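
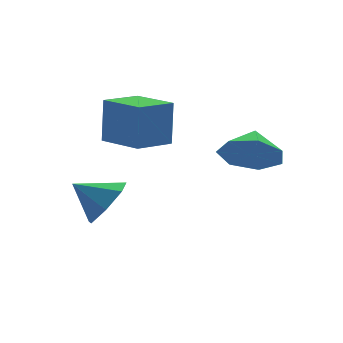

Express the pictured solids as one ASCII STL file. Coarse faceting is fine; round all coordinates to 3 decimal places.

solid 
facet normal -0.963 -0.219 0.157
outer loop
vertex -0.884 -1.928 2.721
vertex -1.282 -0.318 2.525
vertex -1.094 -2.18 1.083
endloop
endfacet
facet normal 0.239 -0.964 0.118
outer loop
vertex 0.302 -1.862 0.855
vertex -0.884 -1.928 2.721
vertex -1.094 -2.18 1.083
endloop
endfacet
facet normal -0.963 -0.219 0.158
outer loop
vertex -1.094 -2.18 1.083
vertex -1.282 -0.318 2.525
vertex -1.493 -0.57 0.887
endloop
endfacet
facet normal -0.126 -0.151 -0.981
outer loop
vertex -1.493 -0.57 0.887
vertex 0.302 -1.862 0.855
vertex -1.094 -2.18 1.083
endloop
endfacet
facet normal 0.126 0.150 0.981
outer loop
vertex -0.884 -1.928 2.721
vertex 0.114 -0.0 2.297
vertex -1.282 -0.318 2.525
endloop
endfacet
facet normal 0.239 -0.964 0.118
outer loop
vertex 0.513 -1.61 2.493
vertex -0.884 -1.928 2.721
vertex 0.302 -1.862 0.855
endloop
endfacet
facet normal 0.126 0.151 0.981
outer loop
vertex 0.513 -1.61 2.493
vertex 0.114 -0.0 2.297
vertex -0.884 -1.928 2.721
endloop
endfacet
facet normal -0.239 0.964 -0.118
outer loop
vertex -1.282 -0.318 2.525
vertex 0.114 -0.0 2.297
vertex -1.493 -0.57 0.887
endloop
endfacet
facet normal -0.126 -0.150 -0.981
outer loop
vertex -0.096 -0.252 0.659
vertex 0.302 -1.862 0.855
vertex -1.493 -0.57 0.887
endloop
endfacet
facet normal -0.239 0.964 -0.118
outer loop
vertex -1.493 -0.57 0.887
vertex 0.114 -0.0 2.297
vertex -0.096 -0.252 0.659
endloop
endfacet
facet normal 0.963 0.219 -0.158
outer loop
vertex -0.096 -0.252 0.659
vertex 0.513 -1.61 2.493
vertex 0.302 -1.862 0.855
endloop
endfacet
facet normal 0.963 0.219 -0.157
outer loop
vertex 0.114 -0.0 2.297
vertex 0.513 -1.61 2.493
vertex -0.096 -0.252 0.659
endloop
endfacet
facet normal -0.549 -0.650 -0.526
outer loop
vertex 2.315 -3.793 0.012
vertex 1.815 -4.104 0.917
vertex 1.539 -3.316 0.232
endloop
endfacet
facet normal 0.442 0.851 -0.284
outer loop
vertex 2.315 -3.793 0.012
vertex 1.539 -3.316 0.232
vertex 2.445 -3.356 1.523
endloop
endfacet
facet normal -0.548 -0.650 -0.527
outer loop
vertex 1.539 -3.316 0.232
vertex 1.815 -4.104 0.917
vertex 0.97 -3.433 0.968
endloop
endfacet
facet normal -0.086 0.992 0.091
outer loop
vertex 1.539 -3.316 0.232
vertex 0.97 -3.433 0.968
vertex 2.445 -3.356 1.523
endloop
endfacet
facet normal -0.548 -0.651 -0.525
outer loop
vertex 0.97 -3.433 0.968
vertex 1.815 -4.104 0.917
vertex 1.038 -4.054 1.666
endloop
endfacet
facet normal -0.282 0.703 0.653
outer loop
vertex 0.97 -3.433 0.968
vertex 1.038 -4.054 1.666
vertex 2.445 -3.356 1.523
endloop
endfacet
facet normal -0.549 -0.650 -0.526
outer loop
vertex 1.038 -4.054 1.666
vertex 1.815 -4.104 0.917
vertex 1.69 -4.713 1.8
endloop
endfacet
facet normal 0.000 0.200 0.980
outer loop
vertex 1.038 -4.054 1.666
vertex 1.69 -4.713 1.8
vertex 2.445 -3.356 1.523
endloop
endfacet
facet normal -0.548 -0.651 -0.526
outer loop
vertex 1.69 -4.713 1.8
vertex 1.815 -4.104 0.917
vertex 2.437 -4.913 1.27
endloop
endfacet
facet normal 0.549 -0.137 0.825
outer loop
vertex 1.69 -4.713 1.8
vertex 2.437 -4.913 1.27
vertex 2.445 -3.356 1.523
endloop
endfacet
facet normal -0.548 -0.651 -0.526
outer loop
vertex 2.437 -4.913 1.27
vertex 1.815 -4.104 0.917
vertex 2.715 -4.504 0.474
endloop
endfacet
facet normal 0.951 -0.054 0.304
outer loop
vertex 2.437 -4.913 1.27
vertex 2.715 -4.504 0.474
vertex 2.445 -3.356 1.523
endloop
endfacet
facet normal -0.548 -0.650 -0.526
outer loop
vertex 2.715 -4.504 0.474
vertex 1.815 -4.104 0.917
vertex 2.315 -3.793 0.012
endloop
endfacet
facet normal 0.903 0.385 -0.189
outer loop
vertex 2.715 -4.504 0.474
vertex 2.315 -3.793 0.012
vertex 2.445 -3.356 1.523
endloop
endfacet
facet normal 0.629 -0.521 -0.576
outer loop
vertex -0.895 -0.408 -1.525
vertex -1.619 -1.127 -1.665
vertex -1.435 -0.284 -2.227
endloop
endfacet
facet normal 0.052 0.990 0.135
outer loop
vertex -0.895 -0.408 -1.525
vertex -1.435 -0.284 -2.227
vertex -2.481 -0.413 -0.875
endloop
endfacet
facet normal 0.629 -0.521 -0.576
outer loop
vertex -1.435 -0.284 -2.227
vertex -1.619 -1.127 -1.665
vertex -2.113 -0.795 -2.505
endloop
endfacet
facet normal -0.492 0.817 -0.302
outer loop
vertex -1.435 -0.284 -2.227
vertex -2.113 -0.795 -2.505
vertex -2.481 -0.413 -0.875
endloop
endfacet
facet normal 0.629 -0.522 -0.576
outer loop
vertex -2.113 -0.795 -2.505
vertex -1.619 -1.127 -1.665
vertex -2.42 -1.556 -2.151
endloop
endfacet
facet normal -0.930 0.250 -0.269
outer loop
vertex -2.113 -0.795 -2.505
vertex -2.42 -1.556 -2.151
vertex -2.481 -0.413 -0.875
endloop
endfacet
facet normal 0.629 -0.522 -0.576
outer loop
vertex -2.42 -1.556 -2.151
vertex -1.619 -1.127 -1.665
vertex -2.123 -1.994 -1.43
endloop
endfacet
facet normal -0.935 -0.286 0.211
outer loop
vertex -2.42 -1.556 -2.151
vertex -2.123 -1.994 -1.43
vertex -2.481 -0.413 -0.875
endloop
endfacet
facet normal 0.629 -0.522 -0.577
outer loop
vertex -2.123 -1.994 -1.43
vertex -1.619 -1.127 -1.665
vertex -1.447 -1.78 -0.887
endloop
endfacet
facet normal -0.501 -0.385 0.775
outer loop
vertex -2.123 -1.994 -1.43
vertex -1.447 -1.78 -0.887
vertex -2.481 -0.413 -0.875
endloop
endfacet
facet normal 0.629 -0.521 -0.576
outer loop
vertex -1.447 -1.78 -0.887
vertex -1.619 -1.127 -1.665
vertex -0.901 -1.074 -0.929
endloop
endfacet
facet normal 0.045 0.025 0.999
outer loop
vertex -1.447 -1.78 -0.887
vertex -0.901 -1.074 -0.929
vertex -2.481 -0.413 -0.875
endloop
endfacet
facet normal 0.629 -0.521 -0.576
outer loop
vertex -0.901 -1.074 -0.929
vertex -1.619 -1.127 -1.665
vertex -0.895 -0.408 -1.525
endloop
endfacet
facet normal 0.291 0.637 0.714
outer loop
vertex -0.901 -1.074 -0.929
vertex -0.895 -0.408 -1.525
vertex -2.481 -0.413 -0.875
endloop
endfacet

endsolid


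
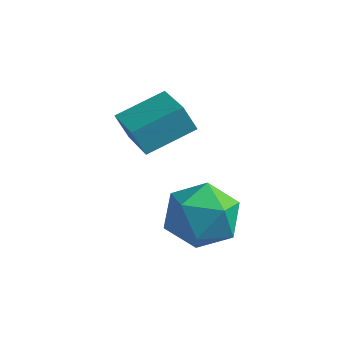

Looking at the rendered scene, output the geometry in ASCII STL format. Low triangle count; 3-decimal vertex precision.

solid 
facet normal -0.782 -0.487 0.389
outer loop
vertex 0.237 2.397 -2.018
vertex 0.531 1.378 -2.702
vertex 1.016 1.523 -1.546
endloop
endfacet
facet normal -0.525 -0.008 0.851
outer loop
vertex 0.237 2.397 -2.018
vertex 1.016 1.523 -1.546
vertex 1.267 2.748 -1.38
endloop
endfacet
facet normal -0.552 0.635 0.541
outer loop
vertex 0.237 2.397 -2.018
vertex 1.267 2.748 -1.38
vertex 0.938 3.36 -2.433
endloop
endfacet
facet normal -0.826 0.553 -0.112
outer loop
vertex 0.237 2.397 -2.018
vertex 0.938 3.36 -2.433
vertex 0.482 2.513 -3.25
endloop
endfacet
facet normal -0.968 -0.141 -0.206
outer loop
vertex 0.237 2.397 -2.018
vertex 0.482 2.513 -3.25
vertex 0.531 1.378 -2.702
endloop
endfacet
facet normal 0.161 -0.165 0.973
outer loop
vertex 1.267 2.748 -1.38
vertex 1.016 1.523 -1.546
vertex 2.198 1.947 -1.67
endloop
endfacet
facet normal -0.256 -0.940 0.225
outer loop
vertex 1.016 1.523 -1.546
vertex 0.531 1.378 -2.702
vertex 1.742 1.1 -2.487
endloop
endfacet
facet normal -0.557 -0.380 -0.738
outer loop
vertex 0.531 1.378 -2.702
vertex 0.482 2.513 -3.25
vertex 1.413 1.712 -3.54
endloop
endfacet
facet normal -0.327 0.741 -0.586
outer loop
vertex 0.482 2.513 -3.25
vertex 0.938 3.36 -2.433
vertex 1.664 2.937 -3.374
endloop
endfacet
facet normal 0.117 0.874 0.471
outer loop
vertex 0.938 3.36 -2.433
vertex 1.267 2.748 -1.38
vertex 2.149 3.082 -2.218
endloop
endfacet
facet normal 0.826 -0.553 0.112
outer loop
vertex 2.443 2.063 -2.902
vertex 2.198 1.947 -1.67
vertex 1.742 1.1 -2.487
endloop
endfacet
facet normal 0.552 -0.635 -0.541
outer loop
vertex 2.443 2.063 -2.902
vertex 1.742 1.1 -2.487
vertex 1.413 1.712 -3.54
endloop
endfacet
facet normal 0.525 0.008 -0.851
outer loop
vertex 2.443 2.063 -2.902
vertex 1.413 1.712 -3.54
vertex 1.664 2.937 -3.374
endloop
endfacet
facet normal 0.782 0.487 -0.389
outer loop
vertex 2.443 2.063 -2.902
vertex 1.664 2.937 -3.374
vertex 2.149 3.082 -2.218
endloop
endfacet
facet normal 0.968 0.141 0.206
outer loop
vertex 2.443 2.063 -2.902
vertex 2.149 3.082 -2.218
vertex 2.198 1.947 -1.67
endloop
endfacet
facet normal 0.327 -0.741 0.586
outer loop
vertex 1.742 1.1 -2.487
vertex 2.198 1.947 -1.67
vertex 1.016 1.523 -1.546
endloop
endfacet
facet normal -0.117 -0.874 -0.471
outer loop
vertex 1.413 1.712 -3.54
vertex 1.742 1.1 -2.487
vertex 0.531 1.378 -2.702
endloop
endfacet
facet normal -0.161 0.165 -0.973
outer loop
vertex 1.664 2.937 -3.374
vertex 1.413 1.712 -3.54
vertex 0.482 2.513 -3.25
endloop
endfacet
facet normal 0.256 0.940 -0.225
outer loop
vertex 2.149 3.082 -2.218
vertex 1.664 2.937 -3.374
vertex 0.938 3.36 -2.433
endloop
endfacet
facet normal 0.557 0.380 0.738
outer loop
vertex 2.198 1.947 -1.67
vertex 2.149 3.082 -2.218
vertex 1.267 2.748 -1.38
endloop
endfacet
facet normal -0.669 0.671 -0.319
outer loop
vertex -2.0 3.12 0.193
vertex -0.99 4.408 0.783
vertex -1.555 3.16 -0.657
endloop
endfacet
facet normal -0.581 -0.740 -0.339
outer loop
vertex -0.31 1.912 -0.063
vertex -2.0 3.12 0.193
vertex -1.555 3.16 -0.657
endloop
endfacet
facet normal -0.669 0.671 -0.319
outer loop
vertex -1.555 3.16 -0.657
vertex -0.99 4.408 0.783
vertex -0.544 4.448 -0.067
endloop
endfacet
facet normal 0.464 0.041 -0.885
outer loop
vertex -0.544 4.448 -0.067
vertex -0.31 1.912 -0.063
vertex -1.555 3.16 -0.657
endloop
endfacet
facet normal -0.464 -0.042 0.885
outer loop
vertex -2.0 3.12 0.193
vertex 0.255 3.16 1.377
vertex -0.99 4.408 0.783
endloop
endfacet
facet normal -0.580 -0.740 -0.339
outer loop
vertex -0.756 1.872 0.787
vertex -2.0 3.12 0.193
vertex -0.31 1.912 -0.063
endloop
endfacet
facet normal -0.464 -0.041 0.885
outer loop
vertex -0.756 1.872 0.787
vertex 0.255 3.16 1.377
vertex -2.0 3.12 0.193
endloop
endfacet
facet normal 0.580 0.740 0.339
outer loop
vertex -0.99 4.408 0.783
vertex 0.255 3.16 1.377
vertex -0.544 4.448 -0.067
endloop
endfacet
facet normal 0.464 0.041 -0.885
outer loop
vertex 0.7 3.2 0.527
vertex -0.31 1.912 -0.063
vertex -0.544 4.448 -0.067
endloop
endfacet
facet normal 0.581 0.740 0.339
outer loop
vertex -0.544 4.448 -0.067
vertex 0.255 3.16 1.377
vertex 0.7 3.2 0.527
endloop
endfacet
facet normal 0.669 -0.671 0.319
outer loop
vertex 0.7 3.2 0.527
vertex -0.756 1.872 0.787
vertex -0.31 1.912 -0.063
endloop
endfacet
facet normal 0.669 -0.671 0.319
outer loop
vertex 0.255 3.16 1.377
vertex -0.756 1.872 0.787
vertex 0.7 3.2 0.527
endloop
endfacet

endsolid


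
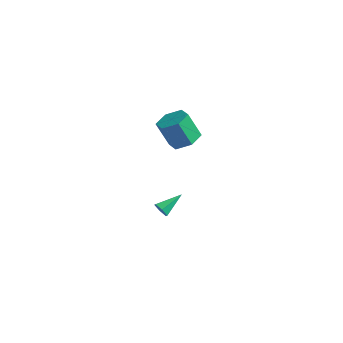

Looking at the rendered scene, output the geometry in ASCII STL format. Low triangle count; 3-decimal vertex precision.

solid 
facet normal 0.474 0.042 -0.880
outer loop
vertex 2.986 1.795 3.022
vertex 2.307 2.314 2.681
vertex 3.029 2.712 3.089
endloop
endfacet
facet normal 0.879 -0.076 0.471
outer loop
vertex 2.986 1.795 3.022
vertex 3.029 2.712 3.089
vertex 2.232 1.728 4.42
endloop
endfacet
facet normal 0.879 -0.076 0.471
outer loop
vertex 2.232 1.728 4.42
vertex 3.029 2.712 3.089
vertex 2.275 2.645 4.487
endloop
endfacet
facet normal -0.474 -0.042 0.880
outer loop
vertex 2.232 1.728 4.42
vertex 2.275 2.645 4.487
vertex 1.553 2.246 4.079
endloop
endfacet
facet normal 0.474 0.042 -0.880
outer loop
vertex 3.029 2.712 3.089
vertex 2.307 2.314 2.681
vertex 2.35 3.23 2.748
endloop
endfacet
facet normal 0.480 0.825 0.298
outer loop
vertex 3.029 2.712 3.089
vertex 2.35 3.23 2.748
vertex 2.275 2.645 4.487
endloop
endfacet
facet normal 0.480 0.825 0.298
outer loop
vertex 2.275 2.645 4.487
vertex 2.35 3.23 2.748
vertex 1.596 3.163 4.146
endloop
endfacet
facet normal -0.474 -0.042 0.880
outer loop
vertex 2.275 2.645 4.487
vertex 1.596 3.163 4.146
vertex 1.553 2.246 4.079
endloop
endfacet
facet normal 0.474 0.042 -0.880
outer loop
vertex 2.35 3.23 2.748
vertex 2.307 2.314 2.681
vertex 1.628 2.832 2.34
endloop
endfacet
facet normal -0.399 0.901 -0.172
outer loop
vertex 2.35 3.23 2.748
vertex 1.628 2.832 2.34
vertex 1.596 3.163 4.146
endloop
endfacet
facet normal -0.399 0.901 -0.172
outer loop
vertex 1.596 3.163 4.146
vertex 1.628 2.832 2.34
vertex 0.874 2.765 3.738
endloop
endfacet
facet normal -0.474 -0.042 0.880
outer loop
vertex 1.596 3.163 4.146
vertex 0.874 2.765 3.738
vertex 1.553 2.246 4.079
endloop
endfacet
facet normal 0.474 0.042 -0.880
outer loop
vertex 1.628 2.832 2.34
vertex 2.307 2.314 2.681
vertex 1.585 1.915 2.273
endloop
endfacet
facet normal -0.879 0.076 -0.471
outer loop
vertex 1.628 2.832 2.34
vertex 1.585 1.915 2.273
vertex 0.874 2.765 3.738
endloop
endfacet
facet normal -0.879 0.076 -0.471
outer loop
vertex 0.874 2.765 3.738
vertex 1.585 1.915 2.273
vertex 0.831 1.848 3.671
endloop
endfacet
facet normal -0.474 -0.042 0.880
outer loop
vertex 0.874 2.765 3.738
vertex 0.831 1.848 3.671
vertex 1.553 2.246 4.079
endloop
endfacet
facet normal 0.474 0.042 -0.880
outer loop
vertex 1.585 1.915 2.273
vertex 2.307 2.314 2.681
vertex 2.264 1.397 2.614
endloop
endfacet
facet normal -0.480 -0.825 -0.298
outer loop
vertex 1.585 1.915 2.273
vertex 2.264 1.397 2.614
vertex 0.831 1.848 3.671
endloop
endfacet
facet normal -0.480 -0.825 -0.298
outer loop
vertex 0.831 1.848 3.671
vertex 2.264 1.397 2.614
vertex 1.51 1.33 4.012
endloop
endfacet
facet normal -0.474 -0.042 0.880
outer loop
vertex 0.831 1.848 3.671
vertex 1.51 1.33 4.012
vertex 1.553 2.246 4.079
endloop
endfacet
facet normal 0.474 0.042 -0.880
outer loop
vertex 2.264 1.397 2.614
vertex 2.307 2.314 2.681
vertex 2.986 1.795 3.022
endloop
endfacet
facet normal 0.399 -0.901 0.172
outer loop
vertex 2.264 1.397 2.614
vertex 2.986 1.795 3.022
vertex 1.51 1.33 4.012
endloop
endfacet
facet normal 0.399 -0.901 0.172
outer loop
vertex 1.51 1.33 4.012
vertex 2.986 1.795 3.022
vertex 2.232 1.728 4.42
endloop
endfacet
facet normal -0.474 -0.042 0.880
outer loop
vertex 1.51 1.33 4.012
vertex 2.232 1.728 4.42
vertex 1.553 2.246 4.079
endloop
endfacet
facet normal -0.363 -0.856 -0.368
outer loop
vertex 1.274 2.09 -4.198
vertex 1.01 2.003 -3.735
vertex 0.772 2.276 -4.135
endloop
endfacet
facet normal 0.135 0.625 -0.769
outer loop
vertex 1.274 2.09 -4.198
vertex 0.772 2.276 -4.135
vertex 1.55 3.277 -3.185
endloop
endfacet
facet normal -0.362 -0.856 -0.369
outer loop
vertex 0.772 2.276 -4.135
vertex 1.01 2.003 -3.735
vertex 0.507 2.189 -3.673
endloop
endfacet
facet normal -0.647 0.725 -0.235
outer loop
vertex 0.772 2.276 -4.135
vertex 0.507 2.189 -3.673
vertex 1.55 3.277 -3.185
endloop
endfacet
facet normal -0.362 -0.856 -0.369
outer loop
vertex 0.507 2.189 -3.673
vertex 1.01 2.003 -3.735
vertex 0.745 1.916 -3.273
endloop
endfacet
facet normal -0.675 0.357 0.646
outer loop
vertex 0.507 2.189 -3.673
vertex 0.745 1.916 -3.273
vertex 1.55 3.277 -3.185
endloop
endfacet
facet normal -0.364 -0.855 -0.370
outer loop
vertex 0.745 1.916 -3.273
vertex 1.01 2.003 -3.735
vertex 1.247 1.729 -3.335
endloop
endfacet
facet normal 0.081 -0.112 0.990
outer loop
vertex 0.745 1.916 -3.273
vertex 1.247 1.729 -3.335
vertex 1.55 3.277 -3.185
endloop
endfacet
facet normal -0.365 -0.855 -0.369
outer loop
vertex 1.247 1.729 -3.335
vertex 1.01 2.003 -3.735
vertex 1.512 1.816 -3.798
endloop
endfacet
facet normal 0.865 -0.213 0.455
outer loop
vertex 1.247 1.729 -3.335
vertex 1.512 1.816 -3.798
vertex 1.55 3.277 -3.185
endloop
endfacet
facet normal -0.365 -0.855 -0.369
outer loop
vertex 1.512 1.816 -3.798
vertex 1.01 2.003 -3.735
vertex 1.274 2.09 -4.198
endloop
endfacet
facet normal 0.892 0.155 -0.425
outer loop
vertex 1.512 1.816 -3.798
vertex 1.274 2.09 -4.198
vertex 1.55 3.277 -3.185
endloop
endfacet

endsolid


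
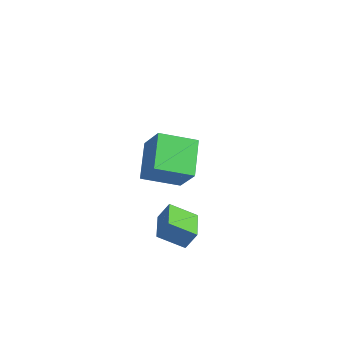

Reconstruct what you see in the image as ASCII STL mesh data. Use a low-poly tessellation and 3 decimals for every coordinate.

solid 
facet normal -0.404 0.911 0.088
outer loop
vertex -0.794 4.042 -2.564
vertex -1.175 3.82 -2.015
vertex -0.534 4.094 -1.911
endloop
endfacet
facet normal 0.259 0.949 -0.179
outer loop
vertex -0.794 4.042 -2.564
vertex -0.534 4.094 -1.911
vertex -0.119 3.881 -2.439
endloop
endfacet
facet normal 0.278 0.563 -0.778
outer loop
vertex -0.794 4.042 -2.564
vertex -0.119 3.881 -2.439
vertex -0.504 3.477 -2.869
endloop
endfacet
facet normal -0.372 0.286 -0.883
outer loop
vertex -0.794 4.042 -2.564
vertex -0.504 3.477 -2.869
vertex -1.156 3.439 -2.607
endloop
endfacet
facet normal -0.793 0.501 -0.348
outer loop
vertex -0.794 4.042 -2.564
vertex -1.156 3.439 -2.607
vertex -1.175 3.82 -2.015
endloop
endfacet
facet normal 0.704 0.648 0.292
outer loop
vertex -0.119 3.881 -2.439
vertex -0.534 4.094 -1.911
vertex -0.084 3.561 -1.813
endloop
endfacet
facet normal -0.368 0.586 0.723
outer loop
vertex -0.534 4.094 -1.911
vertex -1.175 3.82 -2.015
vertex -0.736 3.523 -1.551
endloop
endfacet
facet normal -0.997 -0.076 0.017
outer loop
vertex -1.175 3.82 -2.015
vertex -1.156 3.439 -2.607
vertex -1.121 3.119 -1.981
endloop
endfacet
facet normal -0.316 -0.423 -0.849
outer loop
vertex -1.156 3.439 -2.607
vertex -0.504 3.477 -2.869
vertex -0.706 2.906 -2.509
endloop
endfacet
facet normal 0.734 0.024 -0.679
outer loop
vertex -0.504 3.477 -2.869
vertex -0.119 3.881 -2.439
vertex -0.065 3.18 -2.405
endloop
endfacet
facet normal 0.372 -0.286 0.883
outer loop
vertex -0.446 2.958 -1.856
vertex -0.084 3.561 -1.813
vertex -0.736 3.523 -1.551
endloop
endfacet
facet normal -0.278 -0.563 0.778
outer loop
vertex -0.446 2.958 -1.856
vertex -0.736 3.523 -1.551
vertex -1.121 3.119 -1.981
endloop
endfacet
facet normal -0.259 -0.949 0.179
outer loop
vertex -0.446 2.958 -1.856
vertex -1.121 3.119 -1.981
vertex -0.706 2.906 -2.509
endloop
endfacet
facet normal 0.404 -0.911 -0.088
outer loop
vertex -0.446 2.958 -1.856
vertex -0.706 2.906 -2.509
vertex -0.065 3.18 -2.405
endloop
endfacet
facet normal 0.793 -0.501 0.348
outer loop
vertex -0.446 2.958 -1.856
vertex -0.065 3.18 -2.405
vertex -0.084 3.561 -1.813
endloop
endfacet
facet normal 0.316 0.423 0.849
outer loop
vertex -0.736 3.523 -1.551
vertex -0.084 3.561 -1.813
vertex -0.534 4.094 -1.911
endloop
endfacet
facet normal -0.734 -0.024 0.679
outer loop
vertex -1.121 3.119 -1.981
vertex -0.736 3.523 -1.551
vertex -1.175 3.82 -2.015
endloop
endfacet
facet normal -0.704 -0.648 -0.292
outer loop
vertex -0.706 2.906 -2.509
vertex -1.121 3.119 -1.981
vertex -1.156 3.439 -2.607
endloop
endfacet
facet normal 0.368 -0.586 -0.723
outer loop
vertex -0.065 3.18 -2.405
vertex -0.706 2.906 -2.509
vertex -0.504 3.477 -2.869
endloop
endfacet
facet normal 0.997 0.076 -0.017
outer loop
vertex -0.084 3.561 -1.813
vertex -0.065 3.18 -2.405
vertex -0.119 3.881 -2.439
endloop
endfacet
facet normal -0.547 0.085 -0.833
outer loop
vertex 2.049 -1.975 1.234
vertex 0.903 -0.467 2.141
vertex 3.344 -0.567 0.527
endloop
endfacet
facet normal 0.545 -0.718 -0.432
outer loop
vertex 4.417 -0.733 2.159
vertex 2.049 -1.975 1.234
vertex 3.344 -0.567 0.527
endloop
endfacet
facet normal -0.547 0.085 -0.833
outer loop
vertex 3.344 -0.567 0.527
vertex 0.903 -0.467 2.141
vertex 2.199 0.942 1.433
endloop
endfacet
facet normal 0.635 0.690 -0.347
outer loop
vertex 2.199 0.942 1.433
vertex 4.417 -0.733 2.159
vertex 3.344 -0.567 0.527
endloop
endfacet
facet normal -0.634 -0.691 0.347
outer loop
vertex 2.049 -1.975 1.234
vertex 1.976 -0.633 3.773
vertex 0.903 -0.467 2.141
endloop
endfacet
facet normal 0.545 -0.719 -0.432
outer loop
vertex 3.121 -2.142 2.867
vertex 2.049 -1.975 1.234
vertex 4.417 -0.733 2.159
endloop
endfacet
facet normal -0.635 -0.690 0.347
outer loop
vertex 3.121 -2.142 2.867
vertex 1.976 -0.633 3.773
vertex 2.049 -1.975 1.234
endloop
endfacet
facet normal -0.545 0.719 0.432
outer loop
vertex 0.903 -0.467 2.141
vertex 1.976 -0.633 3.773
vertex 2.199 0.942 1.433
endloop
endfacet
facet normal 0.635 0.691 -0.346
outer loop
vertex 3.271 0.775 3.066
vertex 4.417 -0.733 2.159
vertex 2.199 0.942 1.433
endloop
endfacet
facet normal -0.546 0.718 0.432
outer loop
vertex 2.199 0.942 1.433
vertex 1.976 -0.633 3.773
vertex 3.271 0.775 3.066
endloop
endfacet
facet normal 0.547 -0.085 0.833
outer loop
vertex 3.271 0.775 3.066
vertex 3.121 -2.142 2.867
vertex 4.417 -0.733 2.159
endloop
endfacet
facet normal 0.547 -0.085 0.833
outer loop
vertex 1.976 -0.633 3.773
vertex 3.121 -2.142 2.867
vertex 3.271 0.775 3.066
endloop
endfacet
facet normal -0.685 -0.531 0.499
outer loop
vertex 3.006 -1.054 -2.419
vertex 1.878 0.217 -2.614
vertex 2.653 -1.518 -3.398
endloop
endfacet
facet normal 0.660 -0.743 0.114
outer loop
vertex 3.762 -0.657 -4.206
vertex 3.006 -1.054 -2.419
vertex 2.653 -1.518 -3.398
endloop
endfacet
facet normal -0.685 -0.531 0.499
outer loop
vertex 2.653 -1.518 -3.398
vertex 1.878 0.217 -2.614
vertex 1.525 -0.247 -3.593
endloop
endfacet
facet normal -0.310 -0.407 -0.859
outer loop
vertex 1.525 -0.247 -3.593
vertex 3.762 -0.657 -4.206
vertex 2.653 -1.518 -3.398
endloop
endfacet
facet normal 0.310 0.407 0.859
outer loop
vertex 3.006 -1.054 -2.419
vertex 2.987 1.078 -3.422
vertex 1.878 0.217 -2.614
endloop
endfacet
facet normal 0.660 -0.743 0.114
outer loop
vertex 4.115 -0.193 -3.227
vertex 3.006 -1.054 -2.419
vertex 3.762 -0.657 -4.206
endloop
endfacet
facet normal 0.310 0.407 0.859
outer loop
vertex 4.115 -0.193 -3.227
vertex 2.987 1.078 -3.422
vertex 3.006 -1.054 -2.419
endloop
endfacet
facet normal -0.660 0.743 -0.114
outer loop
vertex 1.878 0.217 -2.614
vertex 2.987 1.078 -3.422
vertex 1.525 -0.247 -3.593
endloop
endfacet
facet normal -0.310 -0.407 -0.859
outer loop
vertex 2.634 0.614 -4.401
vertex 3.762 -0.657 -4.206
vertex 1.525 -0.247 -3.593
endloop
endfacet
facet normal -0.660 0.743 -0.114
outer loop
vertex 1.525 -0.247 -3.593
vertex 2.987 1.078 -3.422
vertex 2.634 0.614 -4.401
endloop
endfacet
facet normal 0.685 0.531 -0.499
outer loop
vertex 2.634 0.614 -4.401
vertex 4.115 -0.193 -3.227
vertex 3.762 -0.657 -4.206
endloop
endfacet
facet normal 0.685 0.531 -0.499
outer loop
vertex 2.987 1.078 -3.422
vertex 4.115 -0.193 -3.227
vertex 2.634 0.614 -4.401
endloop
endfacet

endsolid


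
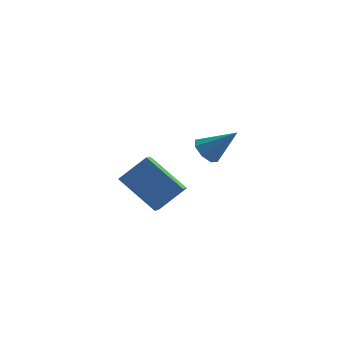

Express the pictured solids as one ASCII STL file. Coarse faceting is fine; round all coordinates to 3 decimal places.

solid 
facet normal -0.726 0.065 -0.685
outer loop
vertex 2.41 -3.454 0.316
vertex 1.975 -3.748 0.749
vertex 2.16 -3.107 0.614
endloop
endfacet
facet normal 0.723 0.669 -0.173
outer loop
vertex 2.41 -3.454 0.316
vertex 2.16 -3.107 0.614
vertex 3.145 -3.852 1.851
endloop
endfacet
facet normal -0.726 0.065 -0.684
outer loop
vertex 2.16 -3.107 0.614
vertex 1.975 -3.748 0.749
vertex 1.802 -3.136 0.991
endloop
endfacet
facet normal 0.272 0.905 0.328
outer loop
vertex 2.16 -3.107 0.614
vertex 1.802 -3.136 0.991
vertex 3.145 -3.852 1.851
endloop
endfacet
facet normal -0.726 0.065 -0.684
outer loop
vertex 1.802 -3.136 0.991
vertex 1.975 -3.748 0.749
vertex 1.546 -3.523 1.226
endloop
endfacet
facet normal -0.183 0.596 0.782
outer loop
vertex 1.802 -3.136 0.991
vertex 1.546 -3.523 1.226
vertex 3.145 -3.852 1.851
endloop
endfacet
facet normal -0.727 0.065 -0.684
outer loop
vertex 1.546 -3.523 1.226
vertex 1.975 -3.748 0.749
vertex 1.541 -4.042 1.182
endloop
endfacet
facet normal -0.376 -0.075 0.923
outer loop
vertex 1.546 -3.523 1.226
vertex 1.541 -4.042 1.182
vertex 3.145 -3.852 1.851
endloop
endfacet
facet normal -0.726 0.064 -0.684
outer loop
vertex 1.541 -4.042 1.182
vertex 1.975 -3.748 0.749
vertex 1.791 -4.388 0.884
endloop
endfacet
facet normal -0.194 -0.717 0.669
outer loop
vertex 1.541 -4.042 1.182
vertex 1.791 -4.388 0.884
vertex 3.145 -3.852 1.851
endloop
endfacet
facet normal -0.727 0.065 -0.684
outer loop
vertex 1.791 -4.388 0.884
vertex 1.975 -3.748 0.749
vertex 2.148 -4.359 0.507
endloop
endfacet
facet normal 0.256 -0.952 0.169
outer loop
vertex 1.791 -4.388 0.884
vertex 2.148 -4.359 0.507
vertex 3.145 -3.852 1.851
endloop
endfacet
facet normal -0.726 0.066 -0.685
outer loop
vertex 2.148 -4.359 0.507
vertex 1.975 -3.748 0.749
vertex 2.405 -3.972 0.272
endloop
endfacet
facet normal 0.710 -0.644 -0.284
outer loop
vertex 2.148 -4.359 0.507
vertex 2.405 -3.972 0.272
vertex 3.145 -3.852 1.851
endloop
endfacet
facet normal -0.726 0.065 -0.685
outer loop
vertex 2.405 -3.972 0.272
vertex 1.975 -3.748 0.749
vertex 2.41 -3.454 0.316
endloop
endfacet
facet normal 0.904 0.027 -0.426
outer loop
vertex 2.405 -3.972 0.272
vertex 2.41 -3.454 0.316
vertex 3.145 -3.852 1.851
endloop
endfacet
facet normal -0.684 0.453 0.572
outer loop
vertex -1.513 -1.173 -2.652
vertex -0.385 -0.672 -1.698
vertex -1.354 0.249 -3.588
endloop
endfacet
facet normal -0.723 -0.322 -0.612
outer loop
vertex 0.125 -0.728 -4.822
vertex -1.513 -1.173 -2.652
vertex -1.354 0.249 -3.588
endloop
endfacet
facet normal -0.685 0.452 0.571
outer loop
vertex -1.354 0.249 -3.588
vertex -0.385 -0.672 -1.698
vertex -0.226 0.751 -2.634
endloop
endfacet
facet normal 0.093 0.832 -0.547
outer loop
vertex -0.226 0.751 -2.634
vertex 0.125 -0.728 -4.822
vertex -1.354 0.249 -3.588
endloop
endfacet
facet normal -0.093 -0.832 0.547
outer loop
vertex -1.513 -1.173 -2.652
vertex 1.094 -1.649 -2.932
vertex -0.385 -0.672 -1.698
endloop
endfacet
facet normal -0.723 -0.322 -0.612
outer loop
vertex -0.034 -2.151 -3.886
vertex -1.513 -1.173 -2.652
vertex 0.125 -0.728 -4.822
endloop
endfacet
facet normal -0.093 -0.832 0.548
outer loop
vertex -0.034 -2.151 -3.886
vertex 1.094 -1.649 -2.932
vertex -1.513 -1.173 -2.652
endloop
endfacet
facet normal 0.723 0.322 0.612
outer loop
vertex -0.385 -0.672 -1.698
vertex 1.094 -1.649 -2.932
vertex -0.226 0.751 -2.634
endloop
endfacet
facet normal 0.093 0.832 -0.547
outer loop
vertex 1.253 -0.227 -3.868
vertex 0.125 -0.728 -4.822
vertex -0.226 0.751 -2.634
endloop
endfacet
facet normal 0.723 0.322 0.611
outer loop
vertex -0.226 0.751 -2.634
vertex 1.094 -1.649 -2.932
vertex 1.253 -0.227 -3.868
endloop
endfacet
facet normal 0.684 -0.452 -0.572
outer loop
vertex 1.253 -0.227 -3.868
vertex -0.034 -2.151 -3.886
vertex 0.125 -0.728 -4.822
endloop
endfacet
facet normal 0.685 -0.453 -0.571
outer loop
vertex 1.094 -1.649 -2.932
vertex -0.034 -2.151 -3.886
vertex 1.253 -0.227 -3.868
endloop
endfacet

endsolid


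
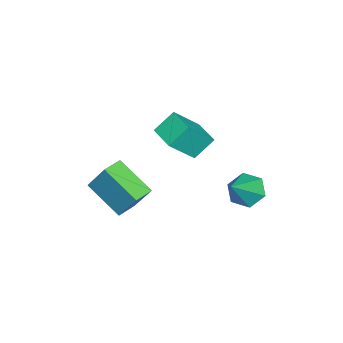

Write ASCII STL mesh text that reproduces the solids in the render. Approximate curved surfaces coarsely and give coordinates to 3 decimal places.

solid 
facet normal -0.678 -0.733 0.058
outer loop
vertex -2.653 -1.415 2.175
vertex -3.496 -0.722 1.075
vertex -2.104 -1.985 1.396
endloop
endfacet
facet normal 0.544 -0.446 0.710
outer loop
vertex -1.284 -1.098 1.325
vertex -2.653 -1.415 2.175
vertex -2.104 -1.985 1.396
endloop
endfacet
facet normal -0.678 -0.733 0.058
outer loop
vertex -2.104 -1.985 1.396
vertex -3.496 -0.722 1.075
vertex -2.948 -1.291 0.295
endloop
endfacet
facet normal 0.494 -0.513 -0.702
outer loop
vertex -2.948 -1.291 0.295
vertex -1.284 -1.098 1.325
vertex -2.104 -1.985 1.396
endloop
endfacet
facet normal -0.494 0.513 0.702
outer loop
vertex -2.653 -1.415 2.175
vertex -2.676 0.165 1.004
vertex -3.496 -0.722 1.075
endloop
endfacet
facet normal 0.544 -0.448 0.709
outer loop
vertex -1.832 -0.529 2.105
vertex -2.653 -1.415 2.175
vertex -1.284 -1.098 1.325
endloop
endfacet
facet normal -0.494 0.513 0.702
outer loop
vertex -1.832 -0.529 2.105
vertex -2.676 0.165 1.004
vertex -2.653 -1.415 2.175
endloop
endfacet
facet normal -0.545 0.447 -0.709
outer loop
vertex -3.496 -0.722 1.075
vertex -2.676 0.165 1.004
vertex -2.948 -1.291 0.295
endloop
endfacet
facet normal 0.494 -0.513 -0.702
outer loop
vertex -2.127 -0.405 0.225
vertex -1.284 -1.098 1.325
vertex -2.948 -1.291 0.295
endloop
endfacet
facet normal -0.543 0.447 -0.710
outer loop
vertex -2.948 -1.291 0.295
vertex -2.676 0.165 1.004
vertex -2.127 -0.405 0.225
endloop
endfacet
facet normal 0.678 0.733 -0.058
outer loop
vertex -2.127 -0.405 0.225
vertex -1.832 -0.529 2.105
vertex -1.284 -1.098 1.325
endloop
endfacet
facet normal 0.678 0.733 -0.058
outer loop
vertex -2.676 0.165 1.004
vertex -1.832 -0.529 2.105
vertex -2.127 -0.405 0.225
endloop
endfacet
facet normal -0.752 0.127 -0.647
outer loop
vertex -2.53 1.634 -2.346
vertex -3.041 1.325 -1.813
vertex -2.9 2.112 -1.822
endloop
endfacet
facet normal 0.724 0.681 -0.110
outer loop
vertex -2.53 1.634 -2.346
vertex -2.9 2.112 -1.822
vertex -1.799 1.115 -0.747
endloop
endfacet
facet normal -0.752 0.127 -0.646
outer loop
vertex -2.9 2.112 -1.822
vertex -3.041 1.325 -1.813
vertex -3.41 1.803 -1.289
endloop
endfacet
facet normal 0.139 0.793 0.593
outer loop
vertex -2.9 2.112 -1.822
vertex -3.41 1.803 -1.289
vertex -1.799 1.115 -0.747
endloop
endfacet
facet normal -0.753 0.127 -0.646
outer loop
vertex -3.41 1.803 -1.289
vertex -3.041 1.325 -1.813
vertex -3.551 1.015 -1.28
endloop
endfacet
facet normal -0.294 0.063 0.954
outer loop
vertex -3.41 1.803 -1.289
vertex -3.551 1.015 -1.28
vertex -1.799 1.115 -0.747
endloop
endfacet
facet normal -0.753 0.127 -0.646
outer loop
vertex -3.551 1.015 -1.28
vertex -3.041 1.325 -1.813
vertex -3.181 0.537 -1.805
endloop
endfacet
facet normal -0.141 -0.780 0.610
outer loop
vertex -3.551 1.015 -1.28
vertex -3.181 0.537 -1.805
vertex -1.799 1.115 -0.747
endloop
endfacet
facet normal -0.752 0.127 -0.647
outer loop
vertex -3.181 0.537 -1.805
vertex -3.041 1.325 -1.813
vertex -2.671 0.847 -2.337
endloop
endfacet
facet normal 0.444 -0.891 -0.093
outer loop
vertex -3.181 0.537 -1.805
vertex -2.671 0.847 -2.337
vertex -1.799 1.115 -0.747
endloop
endfacet
facet normal -0.752 0.127 -0.647
outer loop
vertex -2.671 0.847 -2.337
vertex -3.041 1.325 -1.813
vertex -2.53 1.634 -2.346
endloop
endfacet
facet normal 0.876 -0.162 -0.453
outer loop
vertex -2.671 0.847 -2.337
vertex -2.53 1.634 -2.346
vertex -1.799 1.115 -0.747
endloop
endfacet
facet normal -0.943 0.333 0.022
outer loop
vertex -1.385 -3.745 -1.126
vertex -1.064 -2.925 0.21
vertex -0.907 -2.329 -2.111
endloop
endfacet
facet normal -0.200 -0.513 -0.835
outer loop
vertex -0.096 -2.615 -2.13
vertex -1.385 -3.745 -1.126
vertex -0.907 -2.329 -2.111
endloop
endfacet
facet normal -0.943 0.333 0.022
outer loop
vertex -0.907 -2.329 -2.111
vertex -1.064 -2.925 0.21
vertex -0.586 -1.508 -0.775
endloop
endfacet
facet normal 0.266 0.791 -0.550
outer loop
vertex -0.586 -1.508 -0.775
vertex -0.096 -2.615 -2.13
vertex -0.907 -2.329 -2.111
endloop
endfacet
facet normal -0.266 -0.792 0.550
outer loop
vertex -1.385 -3.745 -1.126
vertex -0.253 -3.211 0.191
vertex -1.064 -2.925 0.21
endloop
endfacet
facet normal -0.201 -0.513 -0.835
outer loop
vertex -0.574 -4.032 -1.145
vertex -1.385 -3.745 -1.126
vertex -0.096 -2.615 -2.13
endloop
endfacet
facet normal -0.267 -0.791 0.550
outer loop
vertex -0.574 -4.032 -1.145
vertex -0.253 -3.211 0.191
vertex -1.385 -3.745 -1.126
endloop
endfacet
facet normal 0.200 0.513 0.835
outer loop
vertex -1.064 -2.925 0.21
vertex -0.253 -3.211 0.191
vertex -0.586 -1.508 -0.775
endloop
endfacet
facet normal 0.267 0.791 -0.550
outer loop
vertex 0.225 -1.795 -0.794
vertex -0.096 -2.615 -2.13
vertex -0.586 -1.508 -0.775
endloop
endfacet
facet normal 0.201 0.513 0.835
outer loop
vertex -0.586 -1.508 -0.775
vertex -0.253 -3.211 0.191
vertex 0.225 -1.795 -0.794
endloop
endfacet
facet normal 0.943 -0.333 -0.022
outer loop
vertex 0.225 -1.795 -0.794
vertex -0.574 -4.032 -1.145
vertex -0.096 -2.615 -2.13
endloop
endfacet
facet normal 0.943 -0.333 -0.022
outer loop
vertex -0.253 -3.211 0.191
vertex -0.574 -4.032 -1.145
vertex 0.225 -1.795 -0.794
endloop
endfacet

endsolid


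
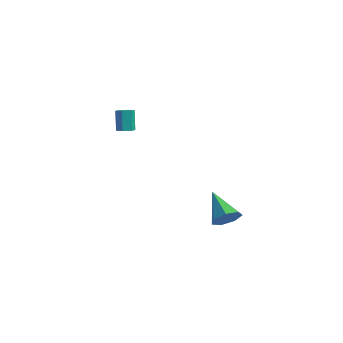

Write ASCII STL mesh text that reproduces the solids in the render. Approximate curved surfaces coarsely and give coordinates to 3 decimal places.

solid 
facet normal 0.766 -0.149 -0.625
outer loop
vertex 4.23 2.297 -0.563
vertex 3.801 2.735 -1.193
vertex 4.356 3.05 -0.588
endloop
endfacet
facet normal 0.309 -0.020 0.951
outer loop
vertex 4.23 2.297 -0.563
vertex 4.356 3.05 -0.588
vertex 2.199 3.045 0.113
endloop
endfacet
facet normal 0.766 -0.148 -0.626
outer loop
vertex 4.356 3.05 -0.588
vertex 3.801 2.735 -1.193
vertex 4.063 3.566 -1.069
endloop
endfacet
facet normal 0.210 0.728 0.653
outer loop
vertex 4.356 3.05 -0.588
vertex 4.063 3.566 -1.069
vertex 2.199 3.045 0.113
endloop
endfacet
facet normal 0.767 -0.148 -0.625
outer loop
vertex 4.063 3.566 -1.069
vertex 3.801 2.735 -1.193
vertex 3.573 3.456 -1.644
endloop
endfacet
facet normal -0.252 0.967 0.029
outer loop
vertex 4.063 3.566 -1.069
vertex 3.573 3.456 -1.644
vertex 2.199 3.045 0.113
endloop
endfacet
facet normal 0.766 -0.149 -0.625
outer loop
vertex 3.573 3.456 -1.644
vertex 3.801 2.735 -1.193
vertex 3.254 2.803 -1.88
endloop
endfacet
facet normal -0.728 0.518 -0.448
outer loop
vertex 3.573 3.456 -1.644
vertex 3.254 2.803 -1.88
vertex 2.199 3.045 0.113
endloop
endfacet
facet normal 0.766 -0.148 -0.625
outer loop
vertex 3.254 2.803 -1.88
vertex 3.801 2.735 -1.193
vertex 3.347 2.099 -1.599
endloop
endfacet
facet normal -0.862 -0.282 -0.422
outer loop
vertex 3.254 2.803 -1.88
vertex 3.347 2.099 -1.599
vertex 2.199 3.045 0.113
endloop
endfacet
facet normal 0.767 -0.148 -0.625
outer loop
vertex 3.347 2.099 -1.599
vertex 3.801 2.735 -1.193
vertex 3.781 1.874 -1.013
endloop
endfacet
facet normal -0.551 -0.830 0.089
outer loop
vertex 3.347 2.099 -1.599
vertex 3.781 1.874 -1.013
vertex 2.199 3.045 0.113
endloop
endfacet
facet normal 0.766 -0.148 -0.625
outer loop
vertex 3.781 1.874 -1.013
vertex 3.801 2.735 -1.193
vertex 4.23 2.297 -0.563
endloop
endfacet
facet normal -0.030 -0.713 0.700
outer loop
vertex 3.781 1.874 -1.013
vertex 4.23 2.297 -0.563
vertex 2.199 3.045 0.113
endloop
endfacet
facet normal 0.247 -0.156 -0.956
outer loop
vertex -3.417 1.363 3.199
vertex -3.709 1.782 3.055
vertex -3.197 1.845 3.177
endloop
endfacet
facet normal 0.876 -0.387 0.289
outer loop
vertex -3.417 1.363 3.199
vertex -3.197 1.845 3.177
vertex -3.759 1.58 4.528
endloop
endfacet
facet normal 0.876 -0.387 0.289
outer loop
vertex -3.759 1.58 4.528
vertex -3.197 1.845 3.177
vertex -3.539 2.062 4.506
endloop
endfacet
facet normal -0.246 0.156 0.957
outer loop
vertex -3.759 1.58 4.528
vertex -3.539 2.062 4.506
vertex -4.051 1.998 4.385
endloop
endfacet
facet normal 0.247 -0.156 -0.956
outer loop
vertex -3.197 1.845 3.177
vertex -3.709 1.782 3.055
vertex -3.489 2.264 3.033
endloop
endfacet
facet normal 0.798 0.593 0.108
outer loop
vertex -3.197 1.845 3.177
vertex -3.489 2.264 3.033
vertex -3.539 2.062 4.506
endloop
endfacet
facet normal 0.796 0.595 0.109
outer loop
vertex -3.539 2.062 4.506
vertex -3.489 2.264 3.033
vertex -3.832 2.48 4.363
endloop
endfacet
facet normal -0.246 0.155 0.957
outer loop
vertex -3.539 2.062 4.506
vertex -3.832 2.48 4.363
vertex -4.051 1.998 4.385
endloop
endfacet
facet normal 0.246 -0.156 -0.957
outer loop
vertex -3.489 2.264 3.033
vertex -3.709 1.782 3.055
vertex -4.001 2.2 2.912
endloop
endfacet
facet normal -0.080 0.980 -0.180
outer loop
vertex -3.489 2.264 3.033
vertex -4.001 2.2 2.912
vertex -3.832 2.48 4.363
endloop
endfacet
facet normal -0.078 0.981 -0.180
outer loop
vertex -3.832 2.48 4.363
vertex -4.001 2.2 2.912
vertex -4.343 2.417 4.241
endloop
endfacet
facet normal -0.248 0.156 0.956
outer loop
vertex -3.832 2.48 4.363
vertex -4.343 2.417 4.241
vertex -4.051 1.998 4.385
endloop
endfacet
facet normal 0.246 -0.156 -0.957
outer loop
vertex -4.001 2.2 2.912
vertex -3.709 1.782 3.055
vertex -4.221 1.718 2.934
endloop
endfacet
facet normal -0.876 0.387 -0.289
outer loop
vertex -4.001 2.2 2.912
vertex -4.221 1.718 2.934
vertex -4.343 2.417 4.241
endloop
endfacet
facet normal -0.876 0.387 -0.289
outer loop
vertex -4.343 2.417 4.241
vertex -4.221 1.718 2.934
vertex -4.563 1.935 4.263
endloop
endfacet
facet normal -0.247 0.156 0.956
outer loop
vertex -4.343 2.417 4.241
vertex -4.563 1.935 4.263
vertex -4.051 1.998 4.385
endloop
endfacet
facet normal 0.246 -0.155 -0.957
outer loop
vertex -4.221 1.718 2.934
vertex -3.709 1.782 3.055
vertex -3.928 1.3 3.077
endloop
endfacet
facet normal -0.796 -0.595 -0.108
outer loop
vertex -4.221 1.718 2.934
vertex -3.928 1.3 3.077
vertex -4.563 1.935 4.263
endloop
endfacet
facet normal -0.797 -0.593 -0.109
outer loop
vertex -4.563 1.935 4.263
vertex -3.928 1.3 3.077
vertex -4.271 1.516 4.407
endloop
endfacet
facet normal -0.247 0.156 0.956
outer loop
vertex -4.563 1.935 4.263
vertex -4.271 1.516 4.407
vertex -4.051 1.998 4.385
endloop
endfacet
facet normal 0.248 -0.156 -0.956
outer loop
vertex -3.928 1.3 3.077
vertex -3.709 1.782 3.055
vertex -3.417 1.363 3.199
endloop
endfacet
facet normal 0.078 -0.981 0.179
outer loop
vertex -3.928 1.3 3.077
vertex -3.417 1.363 3.199
vertex -4.271 1.516 4.407
endloop
endfacet
facet normal 0.080 -0.980 0.181
outer loop
vertex -4.271 1.516 4.407
vertex -3.417 1.363 3.199
vertex -3.759 1.58 4.528
endloop
endfacet
facet normal -0.246 0.156 0.957
outer loop
vertex -4.271 1.516 4.407
vertex -3.759 1.58 4.528
vertex -4.051 1.998 4.385
endloop
endfacet

endsolid


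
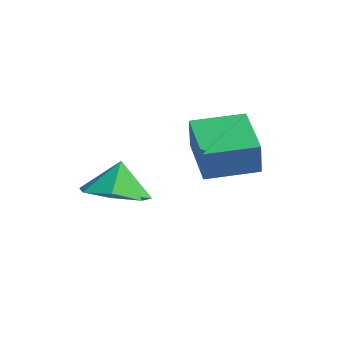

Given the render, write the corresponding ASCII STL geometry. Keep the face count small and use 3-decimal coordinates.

solid 
facet normal -0.805 -0.592 -0.027
outer loop
vertex -0.664 -3.289 0.919
vertex -1.762 -1.791 0.824
vertex -0.607 -3.316 -0.17
endloop
endfacet
facet normal 0.591 -0.805 0.051
outer loop
vertex 0.762 -2.309 -0.124
vertex -0.664 -3.289 0.919
vertex -0.607 -3.316 -0.17
endloop
endfacet
facet normal -0.805 -0.592 -0.028
outer loop
vertex -0.607 -3.316 -0.17
vertex -1.762 -1.791 0.824
vertex -1.705 -1.818 -0.264
endloop
endfacet
facet normal 0.052 -0.025 -0.998
outer loop
vertex -1.705 -1.818 -0.264
vertex 0.762 -2.309 -0.124
vertex -0.607 -3.316 -0.17
endloop
endfacet
facet normal -0.052 0.025 0.998
outer loop
vertex -0.664 -3.289 0.919
vertex -0.393 -0.784 0.87
vertex -1.762 -1.791 0.824
endloop
endfacet
facet normal 0.591 -0.805 0.051
outer loop
vertex 0.705 -2.282 0.964
vertex -0.664 -3.289 0.919
vertex 0.762 -2.309 -0.124
endloop
endfacet
facet normal -0.051 0.025 0.998
outer loop
vertex 0.705 -2.282 0.964
vertex -0.393 -0.784 0.87
vertex -0.664 -3.289 0.919
endloop
endfacet
facet normal -0.591 0.805 -0.051
outer loop
vertex -1.762 -1.791 0.824
vertex -0.393 -0.784 0.87
vertex -1.705 -1.818 -0.264
endloop
endfacet
facet normal 0.052 -0.026 -0.998
outer loop
vertex -0.336 -0.811 -0.219
vertex 0.762 -2.309 -0.124
vertex -1.705 -1.818 -0.264
endloop
endfacet
facet normal -0.591 0.805 -0.051
outer loop
vertex -1.705 -1.818 -0.264
vertex -0.393 -0.784 0.87
vertex -0.336 -0.811 -0.219
endloop
endfacet
facet normal 0.805 0.592 0.028
outer loop
vertex -0.336 -0.811 -0.219
vertex 0.705 -2.282 0.964
vertex 0.762 -2.309 -0.124
endloop
endfacet
facet normal 0.805 0.592 0.027
outer loop
vertex -0.393 -0.784 0.87
vertex 0.705 -2.282 0.964
vertex -0.336 -0.811 -0.219
endloop
endfacet
facet normal 0.108 -0.600 -0.793
outer loop
vertex -2.037 -3.727 -1.289
vertex -2.988 -4.205 -1.056
vertex -2.801 -3.337 -1.688
endloop
endfacet
facet normal 0.371 0.911 0.180
outer loop
vertex -2.037 -3.727 -1.289
vertex -2.801 -3.337 -1.688
vertex -3.112 -3.515 -0.144
endloop
endfacet
facet normal 0.107 -0.600 -0.793
outer loop
vertex -2.801 -3.337 -1.688
vertex -2.988 -4.205 -1.056
vertex -3.706 -3.601 -1.61
endloop
endfacet
facet normal -0.275 0.960 0.055
outer loop
vertex -2.801 -3.337 -1.688
vertex -3.706 -3.601 -1.61
vertex -3.112 -3.515 -0.144
endloop
endfacet
facet normal 0.107 -0.600 -0.793
outer loop
vertex -3.706 -3.601 -1.61
vertex -2.988 -4.205 -1.056
vertex -4.071 -4.32 -1.115
endloop
endfacet
facet normal -0.767 0.580 0.277
outer loop
vertex -3.706 -3.601 -1.61
vertex -4.071 -4.32 -1.115
vertex -3.112 -3.515 -0.144
endloop
endfacet
facet normal 0.107 -0.601 -0.792
outer loop
vertex -4.071 -4.32 -1.115
vertex -2.988 -4.205 -1.056
vertex -3.62 -4.952 -0.575
endloop
endfacet
facet normal -0.733 0.056 0.678
outer loop
vertex -4.071 -4.32 -1.115
vertex -3.62 -4.952 -0.575
vertex -3.112 -3.515 -0.144
endloop
endfacet
facet normal 0.107 -0.601 -0.792
outer loop
vertex -3.62 -4.952 -0.575
vertex -2.988 -4.205 -1.056
vertex -2.694 -5.022 -0.397
endloop
endfacet
facet normal -0.200 -0.216 0.956
outer loop
vertex -3.62 -4.952 -0.575
vertex -2.694 -5.022 -0.397
vertex -3.112 -3.515 -0.144
endloop
endfacet
facet normal 0.107 -0.601 -0.792
outer loop
vertex -2.694 -5.022 -0.397
vertex -2.988 -4.205 -1.056
vertex -1.989 -4.477 -0.715
endloop
endfacet
facet normal 0.431 -0.032 0.902
outer loop
vertex -2.694 -5.022 -0.397
vertex -1.989 -4.477 -0.715
vertex -3.112 -3.515 -0.144
endloop
endfacet
facet normal 0.107 -0.600 -0.793
outer loop
vertex -1.989 -4.477 -0.715
vertex -2.988 -4.205 -1.056
vertex -2.037 -3.727 -1.289
endloop
endfacet
facet normal 0.685 0.470 0.556
outer loop
vertex -1.989 -4.477 -0.715
vertex -2.037 -3.727 -1.289
vertex -3.112 -3.515 -0.144
endloop
endfacet

endsolid


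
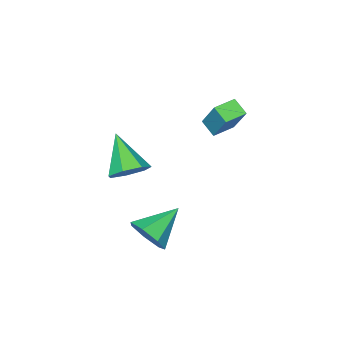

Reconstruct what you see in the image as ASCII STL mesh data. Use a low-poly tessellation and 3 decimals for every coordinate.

solid 
facet normal -0.982 0.169 0.087
outer loop
vertex -3.536 -3.151 3.022
vertex -3.231 -2.167 4.559
vertex -3.449 -2.387 2.516
endloop
endfacet
facet normal -0.165 -0.532 -0.831
outer loop
vertex -2.369 -2.573 2.421
vertex -3.536 -3.151 3.022
vertex -3.449 -2.387 2.516
endloop
endfacet
facet normal -0.982 0.169 0.087
outer loop
vertex -3.449 -2.387 2.516
vertex -3.231 -2.167 4.559
vertex -3.144 -1.404 4.053
endloop
endfacet
facet normal 0.095 0.830 -0.550
outer loop
vertex -3.144 -1.404 4.053
vertex -2.369 -2.573 2.421
vertex -3.449 -2.387 2.516
endloop
endfacet
facet normal -0.095 -0.830 0.550
outer loop
vertex -3.536 -3.151 3.022
vertex -2.151 -2.353 4.464
vertex -3.231 -2.167 4.559
endloop
endfacet
facet normal -0.164 -0.532 -0.831
outer loop
vertex -2.456 -3.336 2.927
vertex -3.536 -3.151 3.022
vertex -2.369 -2.573 2.421
endloop
endfacet
facet normal -0.094 -0.830 0.550
outer loop
vertex -2.456 -3.336 2.927
vertex -2.151 -2.353 4.464
vertex -3.536 -3.151 3.022
endloop
endfacet
facet normal 0.165 0.532 0.831
outer loop
vertex -3.231 -2.167 4.559
vertex -2.151 -2.353 4.464
vertex -3.144 -1.404 4.053
endloop
endfacet
facet normal 0.094 0.830 -0.550
outer loop
vertex -2.064 -1.589 3.958
vertex -2.369 -2.573 2.421
vertex -3.144 -1.404 4.053
endloop
endfacet
facet normal 0.164 0.532 0.831
outer loop
vertex -3.144 -1.404 4.053
vertex -2.151 -2.353 4.464
vertex -2.064 -1.589 3.958
endloop
endfacet
facet normal 0.982 -0.169 -0.086
outer loop
vertex -2.064 -1.589 3.958
vertex -2.456 -3.336 2.927
vertex -2.369 -2.573 2.421
endloop
endfacet
facet normal 0.982 -0.169 -0.087
outer loop
vertex -2.151 -2.353 4.464
vertex -2.456 -3.336 2.927
vertex -2.064 -1.589 3.958
endloop
endfacet
facet normal 0.874 -0.095 -0.476
outer loop
vertex 3.53 -1.017 0.573
vertex 3.045 -1.231 -0.275
vertex 3.331 -0.337 0.072
endloop
endfacet
facet normal 0.014 0.596 0.803
outer loop
vertex 3.53 -1.017 0.573
vertex 3.331 -0.337 0.072
vertex 1.375 -1.049 0.635
endloop
endfacet
facet normal 0.874 -0.095 -0.476
outer loop
vertex 3.331 -0.337 0.072
vertex 3.045 -1.231 -0.275
vertex 2.916 -0.331 -0.691
endloop
endfacet
facet normal -0.294 0.941 0.167
outer loop
vertex 3.331 -0.337 0.072
vertex 2.916 -0.331 -0.691
vertex 1.375 -1.049 0.635
endloop
endfacet
facet normal 0.874 -0.095 -0.476
outer loop
vertex 2.916 -0.331 -0.691
vertex 3.045 -1.231 -0.275
vertex 2.599 -1.002 -1.14
endloop
endfacet
facet normal -0.662 0.607 -0.440
outer loop
vertex 2.916 -0.331 -0.691
vertex 2.599 -1.002 -1.14
vertex 1.375 -1.049 0.635
endloop
endfacet
facet normal 0.874 -0.096 -0.476
outer loop
vertex 2.599 -1.002 -1.14
vertex 3.045 -1.231 -0.275
vertex 2.617 -1.846 -0.937
endloop
endfacet
facet normal -0.812 -0.153 -0.564
outer loop
vertex 2.599 -1.002 -1.14
vertex 2.617 -1.846 -0.937
vertex 1.375 -1.049 0.635
endloop
endfacet
facet normal 0.874 -0.095 -0.477
outer loop
vertex 2.617 -1.846 -0.937
vertex 3.045 -1.231 -0.275
vertex 2.958 -2.226 -0.236
endloop
endfacet
facet normal -0.631 -0.768 -0.109
outer loop
vertex 2.617 -1.846 -0.937
vertex 2.958 -2.226 -0.236
vertex 1.375 -1.049 0.635
endloop
endfacet
facet normal 0.875 -0.095 -0.475
outer loop
vertex 2.958 -2.226 -0.236
vertex 3.045 -1.231 -0.275
vertex 3.364 -1.857 0.437
endloop
endfacet
facet normal -0.257 -0.774 0.579
outer loop
vertex 2.958 -2.226 -0.236
vertex 3.364 -1.857 0.437
vertex 1.375 -1.049 0.635
endloop
endfacet
facet normal 0.874 -0.096 -0.476
outer loop
vertex 3.364 -1.857 0.437
vertex 3.045 -1.231 -0.275
vertex 3.53 -1.017 0.573
endloop
endfacet
facet normal 0.031 -0.166 0.986
outer loop
vertex 3.364 -1.857 0.437
vertex 3.53 -1.017 0.573
vertex 1.375 -1.049 0.635
endloop
endfacet
facet normal 0.291 0.675 -0.677
outer loop
vertex 2.427 -3.988 1.558
vertex 1.983 -3.297 2.056
vertex 2.888 -3.606 2.137
endloop
endfacet
facet normal 0.609 -0.792 0.038
outer loop
vertex 2.427 -3.988 1.558
vertex 2.888 -3.606 2.137
vertex 1.377 -4.703 3.464
endloop
endfacet
facet normal 0.291 0.676 -0.677
outer loop
vertex 2.888 -3.606 2.137
vertex 1.983 -3.297 2.056
vertex 2.668 -2.992 2.655
endloop
endfacet
facet normal 0.737 -0.262 0.623
outer loop
vertex 2.888 -3.606 2.137
vertex 2.668 -2.992 2.655
vertex 1.377 -4.703 3.464
endloop
endfacet
facet normal 0.291 0.676 -0.677
outer loop
vertex 2.668 -2.992 2.655
vertex 1.983 -3.297 2.056
vertex 1.932 -2.608 2.722
endloop
endfacet
facet normal 0.227 0.271 0.935
outer loop
vertex 2.668 -2.992 2.655
vertex 1.932 -2.608 2.722
vertex 1.377 -4.703 3.464
endloop
endfacet
facet normal 0.291 0.676 -0.677
outer loop
vertex 1.932 -2.608 2.722
vertex 1.983 -3.297 2.056
vertex 1.234 -2.743 2.287
endloop
endfacet
facet normal -0.539 0.404 0.739
outer loop
vertex 1.932 -2.608 2.722
vertex 1.234 -2.743 2.287
vertex 1.377 -4.703 3.464
endloop
endfacet
facet normal 0.291 0.676 -0.677
outer loop
vertex 1.234 -2.743 2.287
vertex 1.983 -3.297 2.056
vertex 1.101 -3.295 1.678
endloop
endfacet
facet normal -0.983 0.037 0.181
outer loop
vertex 1.234 -2.743 2.287
vertex 1.101 -3.295 1.678
vertex 1.377 -4.703 3.464
endloop
endfacet
facet normal 0.292 0.676 -0.677
outer loop
vertex 1.101 -3.295 1.678
vertex 1.983 -3.297 2.056
vertex 1.632 -3.849 1.354
endloop
endfacet
facet normal -0.770 -0.553 -0.317
outer loop
vertex 1.101 -3.295 1.678
vertex 1.632 -3.849 1.354
vertex 1.377 -4.703 3.464
endloop
endfacet
facet normal 0.292 0.676 -0.677
outer loop
vertex 1.632 -3.849 1.354
vertex 1.983 -3.297 2.056
vertex 2.427 -3.988 1.558
endloop
endfacet
facet normal -0.064 -0.922 -0.381
outer loop
vertex 1.632 -3.849 1.354
vertex 2.427 -3.988 1.558
vertex 1.377 -4.703 3.464
endloop
endfacet

endsolid


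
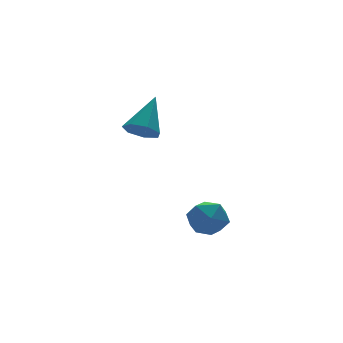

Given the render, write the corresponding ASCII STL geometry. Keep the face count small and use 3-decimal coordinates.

solid 
facet normal -0.571 -0.433 -0.698
outer loop
vertex -3.651 1.793 2.361
vertex -4.011 1.346 2.933
vertex -4.224 2.076 2.654
endloop
endfacet
facet normal 0.289 0.906 -0.309
outer loop
vertex -3.651 1.793 2.361
vertex -4.224 2.076 2.654
vertex -2.869 2.214 4.327
endloop
endfacet
facet normal -0.571 -0.433 -0.698
outer loop
vertex -4.224 2.076 2.654
vertex -4.011 1.346 2.933
vertex -4.636 1.809 3.157
endloop
endfacet
facet normal -0.345 0.916 0.204
outer loop
vertex -4.224 2.076 2.654
vertex -4.636 1.809 3.157
vertex -2.869 2.214 4.327
endloop
endfacet
facet normal -0.571 -0.433 -0.697
outer loop
vertex -4.636 1.809 3.157
vertex -4.011 1.346 2.933
vertex -4.577 1.194 3.491
endloop
endfacet
facet normal -0.572 0.349 0.743
outer loop
vertex -4.636 1.809 3.157
vertex -4.577 1.194 3.491
vertex -2.869 2.214 4.327
endloop
endfacet
facet normal -0.571 -0.434 -0.697
outer loop
vertex -4.577 1.194 3.491
vertex -4.011 1.346 2.933
vertex -4.091 0.693 3.405
endloop
endfacet
facet normal -0.221 -0.369 0.903
outer loop
vertex -4.577 1.194 3.491
vertex -4.091 0.693 3.405
vertex -2.869 2.214 4.327
endloop
endfacet
facet normal -0.571 -0.434 -0.697
outer loop
vertex -4.091 0.693 3.405
vertex -4.011 1.346 2.933
vertex -3.545 0.684 2.963
endloop
endfacet
facet normal 0.444 -0.698 0.562
outer loop
vertex -4.091 0.693 3.405
vertex -3.545 0.684 2.963
vertex -2.869 2.214 4.327
endloop
endfacet
facet normal -0.571 -0.433 -0.697
outer loop
vertex -3.545 0.684 2.963
vertex -4.011 1.346 2.933
vertex -3.349 1.174 2.498
endloop
endfacet
facet normal 0.921 -0.388 -0.021
outer loop
vertex -3.545 0.684 2.963
vertex -3.349 1.174 2.498
vertex -2.869 2.214 4.327
endloop
endfacet
facet normal -0.571 -0.433 -0.698
outer loop
vertex -3.349 1.174 2.498
vertex -4.011 1.346 2.933
vertex -3.651 1.793 2.361
endloop
endfacet
facet normal 0.853 0.325 -0.409
outer loop
vertex -3.349 1.174 2.498
vertex -3.651 1.793 2.361
vertex -2.869 2.214 4.327
endloop
endfacet
facet normal 0.061 0.232 0.971
outer loop
vertex -3.608 -2.89 0.588
vertex -4.34 -3.445 0.767
vertex -3.471 -3.792 0.795
endloop
endfacet
facet normal 0.704 0.259 0.661
outer loop
vertex -3.608 -2.89 0.588
vertex -3.471 -3.792 0.795
vertex -2.977 -3.389 0.111
endloop
endfacet
facet normal 0.672 0.730 0.126
outer loop
vertex -3.608 -2.89 0.588
vertex -2.977 -3.389 0.111
vertex -3.539 -2.793 -0.341
endloop
endfacet
facet normal 0.010 0.994 0.105
outer loop
vertex -3.608 -2.89 0.588
vertex -3.539 -2.793 -0.341
vertex -4.382 -2.827 0.065
endloop
endfacet
facet normal -0.368 0.687 0.627
outer loop
vertex -3.608 -2.89 0.588
vertex -4.382 -2.827 0.065
vertex -4.34 -3.445 0.767
endloop
endfacet
facet normal 0.841 -0.383 0.382
outer loop
vertex -2.977 -3.389 0.111
vertex -3.471 -3.792 0.795
vertex -3.318 -4.253 -0.005
endloop
endfacet
facet normal -0.199 -0.426 0.883
outer loop
vertex -3.471 -3.792 0.795
vertex -4.34 -3.445 0.767
vertex -4.161 -4.287 0.401
endloop
endfacet
facet normal -0.894 0.309 0.325
outer loop
vertex -4.34 -3.445 0.767
vertex -4.382 -2.827 0.065
vertex -4.723 -3.691 -0.051
endloop
endfacet
facet normal -0.282 0.807 -0.519
outer loop
vertex -4.382 -2.827 0.065
vertex -3.539 -2.793 -0.341
vertex -4.229 -3.288 -0.735
endloop
endfacet
facet normal 0.790 0.378 -0.483
outer loop
vertex -3.539 -2.793 -0.341
vertex -2.977 -3.389 0.111
vertex -3.36 -3.635 -0.707
endloop
endfacet
facet normal -0.010 -0.994 -0.105
outer loop
vertex -4.092 -4.19 -0.528
vertex -3.318 -4.253 -0.005
vertex -4.161 -4.287 0.401
endloop
endfacet
facet normal -0.672 -0.730 -0.126
outer loop
vertex -4.092 -4.19 -0.528
vertex -4.161 -4.287 0.401
vertex -4.723 -3.691 -0.051
endloop
endfacet
facet normal -0.704 -0.259 -0.661
outer loop
vertex -4.092 -4.19 -0.528
vertex -4.723 -3.691 -0.051
vertex -4.229 -3.288 -0.735
endloop
endfacet
facet normal -0.061 -0.232 -0.971
outer loop
vertex -4.092 -4.19 -0.528
vertex -4.229 -3.288 -0.735
vertex -3.36 -3.635 -0.707
endloop
endfacet
facet normal 0.368 -0.687 -0.627
outer loop
vertex -4.092 -4.19 -0.528
vertex -3.36 -3.635 -0.707
vertex -3.318 -4.253 -0.005
endloop
endfacet
facet normal 0.282 -0.807 0.519
outer loop
vertex -4.161 -4.287 0.401
vertex -3.318 -4.253 -0.005
vertex -3.471 -3.792 0.795
endloop
endfacet
facet normal -0.790 -0.378 0.483
outer loop
vertex -4.723 -3.691 -0.051
vertex -4.161 -4.287 0.401
vertex -4.34 -3.445 0.767
endloop
endfacet
facet normal -0.841 0.383 -0.382
outer loop
vertex -4.229 -3.288 -0.735
vertex -4.723 -3.691 -0.051
vertex -4.382 -2.827 0.065
endloop
endfacet
facet normal 0.199 0.426 -0.883
outer loop
vertex -3.36 -3.635 -0.707
vertex -4.229 -3.288 -0.735
vertex -3.539 -2.793 -0.341
endloop
endfacet
facet normal 0.894 -0.309 -0.325
outer loop
vertex -3.318 -4.253 -0.005
vertex -3.36 -3.635 -0.707
vertex -2.977 -3.389 0.111
endloop
endfacet

endsolid


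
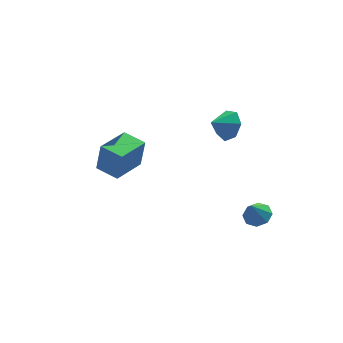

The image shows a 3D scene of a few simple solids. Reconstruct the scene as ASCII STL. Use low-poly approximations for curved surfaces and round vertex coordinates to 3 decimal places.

solid 
facet normal -0.586 0.807 0.079
outer loop
vertex -3.661 -0.497 2.051
vertex -2.125 0.643 1.794
vertex -3.92 -0.522 0.392
endloop
endfacet
facet normal -0.796 -0.591 0.133
outer loop
vertex -3.135 -1.603 0.286
vertex -3.661 -0.497 2.051
vertex -3.92 -0.522 0.392
endloop
endfacet
facet normal -0.585 0.807 0.079
outer loop
vertex -3.92 -0.522 0.392
vertex -2.125 0.643 1.794
vertex -2.384 0.618 0.134
endloop
endfacet
facet normal -0.155 -0.015 -0.988
outer loop
vertex -2.384 0.618 0.134
vertex -3.135 -1.603 0.286
vertex -3.92 -0.522 0.392
endloop
endfacet
facet normal 0.154 0.015 0.988
outer loop
vertex -3.661 -0.497 2.051
vertex -1.34 -0.438 1.688
vertex -2.125 0.643 1.794
endloop
endfacet
facet normal -0.796 -0.591 0.133
outer loop
vertex -2.876 -1.578 1.946
vertex -3.661 -0.497 2.051
vertex -3.135 -1.603 0.286
endloop
endfacet
facet normal 0.154 0.016 0.988
outer loop
vertex -2.876 -1.578 1.946
vertex -1.34 -0.438 1.688
vertex -3.661 -0.497 2.051
endloop
endfacet
facet normal 0.796 0.591 -0.133
outer loop
vertex -2.125 0.643 1.794
vertex -1.34 -0.438 1.688
vertex -2.384 0.618 0.134
endloop
endfacet
facet normal -0.154 -0.016 -0.988
outer loop
vertex -1.599 -0.463 0.029
vertex -3.135 -1.603 0.286
vertex -2.384 0.618 0.134
endloop
endfacet
facet normal 0.796 0.591 -0.133
outer loop
vertex -2.384 0.618 0.134
vertex -1.34 -0.438 1.688
vertex -1.599 -0.463 0.029
endloop
endfacet
facet normal 0.586 -0.807 -0.079
outer loop
vertex -1.599 -0.463 0.029
vertex -2.876 -1.578 1.946
vertex -3.135 -1.603 0.286
endloop
endfacet
facet normal 0.585 -0.807 -0.079
outer loop
vertex -1.34 -0.438 1.688
vertex -2.876 -1.578 1.946
vertex -1.599 -0.463 0.029
endloop
endfacet
facet normal 0.372 0.202 -0.906
outer loop
vertex 4.675 -2.342 -3.487
vertex 3.99 -2.584 -3.822
vertex 4.271 -1.886 -3.551
endloop
endfacet
facet normal 0.371 0.443 0.816
outer loop
vertex 4.675 -2.342 -3.487
vertex 4.271 -1.886 -3.551
vertex 3.53 -2.836 -2.698
endloop
endfacet
facet normal 0.371 0.203 -0.906
outer loop
vertex 4.271 -1.886 -3.551
vertex 3.99 -2.584 -3.822
vertex 3.703 -1.839 -3.773
endloop
endfacet
facet normal -0.193 0.735 0.650
outer loop
vertex 4.271 -1.886 -3.551
vertex 3.703 -1.839 -3.773
vertex 3.53 -2.836 -2.698
endloop
endfacet
facet normal 0.371 0.203 -0.906
outer loop
vertex 3.703 -1.839 -3.773
vertex 3.99 -2.584 -3.822
vertex 3.303 -2.229 -4.024
endloop
endfacet
facet normal -0.757 0.535 0.375
outer loop
vertex 3.703 -1.839 -3.773
vertex 3.303 -2.229 -4.024
vertex 3.53 -2.836 -2.698
endloop
endfacet
facet normal 0.371 0.203 -0.906
outer loop
vertex 3.303 -2.229 -4.024
vertex 3.99 -2.584 -3.822
vertex 3.305 -2.827 -4.157
endloop
endfacet
facet normal -0.988 -0.037 0.152
outer loop
vertex 3.303 -2.229 -4.024
vertex 3.305 -2.827 -4.157
vertex 3.53 -2.836 -2.698
endloop
endfacet
facet normal 0.372 0.202 -0.906
outer loop
vertex 3.305 -2.827 -4.157
vertex 3.99 -2.584 -3.822
vertex 3.709 -3.283 -4.093
endloop
endfacet
facet normal -0.752 -0.650 0.112
outer loop
vertex 3.305 -2.827 -4.157
vertex 3.709 -3.283 -4.093
vertex 3.53 -2.836 -2.698
endloop
endfacet
facet normal 0.372 0.202 -0.906
outer loop
vertex 3.709 -3.283 -4.093
vertex 3.99 -2.584 -3.822
vertex 4.278 -3.33 -3.87
endloop
endfacet
facet normal -0.187 -0.942 0.278
outer loop
vertex 3.709 -3.283 -4.093
vertex 4.278 -3.33 -3.87
vertex 3.53 -2.836 -2.698
endloop
endfacet
facet normal 0.372 0.202 -0.906
outer loop
vertex 4.278 -3.33 -3.87
vertex 3.99 -2.584 -3.822
vertex 4.678 -2.94 -3.619
endloop
endfacet
facet normal 0.377 -0.743 0.554
outer loop
vertex 4.278 -3.33 -3.87
vertex 4.678 -2.94 -3.619
vertex 3.53 -2.836 -2.698
endloop
endfacet
facet normal 0.372 0.202 -0.906
outer loop
vertex 4.678 -2.94 -3.619
vertex 3.99 -2.584 -3.822
vertex 4.675 -2.342 -3.487
endloop
endfacet
facet normal 0.608 -0.168 0.776
outer loop
vertex 4.678 -2.94 -3.619
vertex 4.675 -2.342 -3.487
vertex 3.53 -2.836 -2.698
endloop
endfacet
facet normal 0.833 0.141 -0.535
outer loop
vertex 4.472 2.332 0.311
vertex 3.956 2.178 -0.532
vertex 4.12 3.038 -0.05
endloop
endfacet
facet normal -0.185 0.373 0.909
outer loop
vertex 4.472 2.332 0.311
vertex 4.12 3.038 -0.05
vertex 2.924 2.002 0.132
endloop
endfacet
facet normal 0.833 0.141 -0.535
outer loop
vertex 4.12 3.038 -0.05
vertex 3.956 2.178 -0.532
vertex 3.645 3.097 -0.774
endloop
endfacet
facet normal -0.556 0.716 0.423
outer loop
vertex 4.12 3.038 -0.05
vertex 3.645 3.097 -0.774
vertex 2.924 2.002 0.132
endloop
endfacet
facet normal 0.833 0.141 -0.535
outer loop
vertex 3.645 3.097 -0.774
vertex 3.956 2.178 -0.532
vertex 3.405 2.463 -1.315
endloop
endfacet
facet normal -0.877 0.457 -0.146
outer loop
vertex 3.645 3.097 -0.774
vertex 3.405 2.463 -1.315
vertex 2.924 2.002 0.132
endloop
endfacet
facet normal 0.833 0.141 -0.535
outer loop
vertex 3.405 2.463 -1.315
vertex 3.956 2.178 -0.532
vertex 3.58 1.614 -1.267
endloop
endfacet
facet normal -0.907 -0.208 -0.367
outer loop
vertex 3.405 2.463 -1.315
vertex 3.58 1.614 -1.267
vertex 2.924 2.002 0.132
endloop
endfacet
facet normal 0.833 0.141 -0.535
outer loop
vertex 3.58 1.614 -1.267
vertex 3.956 2.178 -0.532
vertex 4.038 1.19 -0.665
endloop
endfacet
facet normal -0.622 -0.779 -0.076
outer loop
vertex 3.58 1.614 -1.267
vertex 4.038 1.19 -0.665
vertex 2.924 2.002 0.132
endloop
endfacet
facet normal 0.833 0.141 -0.535
outer loop
vertex 4.038 1.19 -0.665
vertex 3.956 2.178 -0.532
vertex 4.435 1.509 0.038
endloop
endfacet
facet normal -0.238 -0.827 0.510
outer loop
vertex 4.038 1.19 -0.665
vertex 4.435 1.509 0.038
vertex 2.924 2.002 0.132
endloop
endfacet
facet normal 0.833 0.140 -0.535
outer loop
vertex 4.435 1.509 0.038
vertex 3.956 2.178 -0.532
vertex 4.472 2.332 0.311
endloop
endfacet
facet normal -0.043 -0.313 0.949
outer loop
vertex 4.435 1.509 0.038
vertex 4.472 2.332 0.311
vertex 2.924 2.002 0.132
endloop
endfacet

endsolid


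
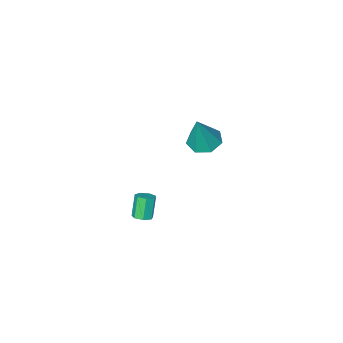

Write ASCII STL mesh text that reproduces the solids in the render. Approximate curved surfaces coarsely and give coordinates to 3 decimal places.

solid 
facet normal 0.310 0.285 -0.907
outer loop
vertex 2.833 0.493 -4.044
vertex 2.457 0.822 -4.069
vertex 2.919 0.889 -3.89
endloop
endfacet
facet normal 0.930 -0.290 0.227
outer loop
vertex 2.833 0.493 -4.044
vertex 2.919 0.889 -3.89
vertex 2.458 0.149 -2.946
endloop
endfacet
facet normal 0.930 -0.292 0.225
outer loop
vertex 2.458 0.149 -2.946
vertex 2.919 0.889 -3.89
vertex 2.545 0.545 -2.792
endloop
endfacet
facet normal -0.310 -0.285 0.907
outer loop
vertex 2.458 0.149 -2.946
vertex 2.545 0.545 -2.792
vertex 2.083 0.478 -2.971
endloop
endfacet
facet normal 0.310 0.284 -0.907
outer loop
vertex 2.919 0.889 -3.89
vertex 2.457 0.822 -4.069
vertex 2.658 1.235 -3.871
endloop
endfacet
facet normal 0.736 0.532 0.418
outer loop
vertex 2.919 0.889 -3.89
vertex 2.658 1.235 -3.871
vertex 2.545 0.545 -2.792
endloop
endfacet
facet normal 0.736 0.532 0.418
outer loop
vertex 2.545 0.545 -2.792
vertex 2.658 1.235 -3.871
vertex 2.284 0.891 -2.773
endloop
endfacet
facet normal -0.310 -0.284 0.907
outer loop
vertex 2.545 0.545 -2.792
vertex 2.284 0.891 -2.773
vertex 2.083 0.478 -2.971
endloop
endfacet
facet normal 0.310 0.284 -0.907
outer loop
vertex 2.658 1.235 -3.871
vertex 2.457 0.822 -4.069
vertex 2.246 1.27 -4.001
endloop
endfacet
facet normal -0.012 0.955 0.295
outer loop
vertex 2.658 1.235 -3.871
vertex 2.246 1.27 -4.001
vertex 2.284 0.891 -2.773
endloop
endfacet
facet normal -0.012 0.955 0.295
outer loop
vertex 2.284 0.891 -2.773
vertex 2.246 1.27 -4.001
vertex 1.871 0.926 -2.903
endloop
endfacet
facet normal -0.310 -0.284 0.907
outer loop
vertex 2.284 0.891 -2.773
vertex 1.871 0.926 -2.903
vertex 2.083 0.478 -2.971
endloop
endfacet
facet normal 0.310 0.284 -0.908
outer loop
vertex 2.246 1.27 -4.001
vertex 2.457 0.822 -4.069
vertex 1.993 0.967 -4.182
endloop
endfacet
facet normal -0.752 0.658 -0.051
outer loop
vertex 2.246 1.27 -4.001
vertex 1.993 0.967 -4.182
vertex 1.871 0.926 -2.903
endloop
endfacet
facet normal -0.750 0.659 -0.050
outer loop
vertex 1.871 0.926 -2.903
vertex 1.993 0.967 -4.182
vertex 1.618 0.624 -3.084
endloop
endfacet
facet normal -0.310 -0.284 0.907
outer loop
vertex 1.871 0.926 -2.903
vertex 1.618 0.624 -3.084
vertex 2.083 0.478 -2.971
endloop
endfacet
facet normal 0.310 0.284 -0.907
outer loop
vertex 1.993 0.967 -4.182
vertex 2.457 0.822 -4.069
vertex 2.089 0.556 -4.278
endloop
endfacet
facet normal -0.925 -0.133 -0.357
outer loop
vertex 1.993 0.967 -4.182
vertex 2.089 0.556 -4.278
vertex 1.618 0.624 -3.084
endloop
endfacet
facet normal -0.924 -0.134 -0.357
outer loop
vertex 1.618 0.624 -3.084
vertex 2.089 0.556 -4.278
vertex 1.715 0.212 -3.18
endloop
endfacet
facet normal -0.310 -0.284 0.907
outer loop
vertex 1.618 0.624 -3.084
vertex 1.715 0.212 -3.18
vertex 2.083 0.478 -2.971
endloop
endfacet
facet normal 0.309 0.285 -0.907
outer loop
vertex 2.089 0.556 -4.278
vertex 2.457 0.822 -4.069
vertex 2.463 0.344 -4.217
endloop
endfacet
facet normal -0.403 -0.825 -0.396
outer loop
vertex 2.089 0.556 -4.278
vertex 2.463 0.344 -4.217
vertex 1.715 0.212 -3.18
endloop
endfacet
facet normal -0.403 -0.825 -0.396
outer loop
vertex 1.715 0.212 -3.18
vertex 2.463 0.344 -4.217
vertex 2.089 0.0 -3.119
endloop
endfacet
facet normal -0.309 -0.285 0.907
outer loop
vertex 1.715 0.212 -3.18
vertex 2.089 0.0 -3.119
vertex 2.083 0.478 -2.971
endloop
endfacet
facet normal 0.310 0.285 -0.907
outer loop
vertex 2.463 0.344 -4.217
vertex 2.457 0.822 -4.069
vertex 2.833 0.493 -4.044
endloop
endfacet
facet normal 0.424 -0.895 -0.136
outer loop
vertex 2.463 0.344 -4.217
vertex 2.833 0.493 -4.044
vertex 2.089 0.0 -3.119
endloop
endfacet
facet normal 0.425 -0.895 -0.135
outer loop
vertex 2.089 0.0 -3.119
vertex 2.833 0.493 -4.044
vertex 2.458 0.149 -2.946
endloop
endfacet
facet normal -0.310 -0.285 0.907
outer loop
vertex 2.089 0.0 -3.119
vertex 2.458 0.149 -2.946
vertex 2.083 0.478 -2.971
endloop
endfacet
facet normal -0.322 -0.175 -0.931
outer loop
vertex 0.787 2.628 1.159
vertex 0.085 2.285 1.466
vertex 0.231 3.087 1.265
endloop
endfacet
facet normal 0.640 0.768 0.033
outer loop
vertex 0.787 2.628 1.159
vertex 0.231 3.087 1.265
vertex 0.695 2.615 3.234
endloop
endfacet
facet normal -0.322 -0.175 -0.931
outer loop
vertex 0.231 3.087 1.265
vertex 0.085 2.285 1.466
vertex -0.436 2.942 1.523
endloop
endfacet
facet normal -0.110 0.960 0.256
outer loop
vertex 0.231 3.087 1.265
vertex -0.436 2.942 1.523
vertex 0.695 2.615 3.234
endloop
endfacet
facet normal -0.321 -0.174 -0.931
outer loop
vertex -0.436 2.942 1.523
vertex 0.085 2.285 1.466
vertex -0.71 2.302 1.737
endloop
endfacet
facet normal -0.688 0.477 0.546
outer loop
vertex -0.436 2.942 1.523
vertex -0.71 2.302 1.737
vertex 0.695 2.615 3.234
endloop
endfacet
facet normal -0.321 -0.174 -0.931
outer loop
vertex -0.71 2.302 1.737
vertex 0.085 2.285 1.466
vertex -0.386 1.649 1.747
endloop
endfacet
facet normal -0.658 -0.316 0.684
outer loop
vertex -0.71 2.302 1.737
vertex -0.386 1.649 1.747
vertex 0.695 2.615 3.234
endloop
endfacet
facet normal -0.322 -0.173 -0.931
outer loop
vertex -0.386 1.649 1.747
vertex 0.085 2.285 1.466
vertex 0.292 1.475 1.545
endloop
endfacet
facet normal -0.043 -0.823 0.566
outer loop
vertex -0.386 1.649 1.747
vertex 0.292 1.475 1.545
vertex 0.695 2.615 3.234
endloop
endfacet
facet normal -0.321 -0.173 -0.931
outer loop
vertex 0.292 1.475 1.545
vertex 0.085 2.285 1.466
vertex 0.814 1.911 1.284
endloop
endfacet
facet normal 0.694 -0.663 0.282
outer loop
vertex 0.292 1.475 1.545
vertex 0.814 1.911 1.284
vertex 0.695 2.615 3.234
endloop
endfacet
facet normal -0.322 -0.174 -0.931
outer loop
vertex 0.814 1.911 1.284
vertex 0.085 2.285 1.466
vertex 0.787 2.628 1.159
endloop
endfacet
facet normal 0.998 0.045 0.045
outer loop
vertex 0.814 1.911 1.284
vertex 0.787 2.628 1.159
vertex 0.695 2.615 3.234
endloop
endfacet

endsolid


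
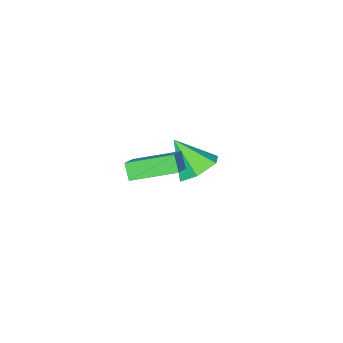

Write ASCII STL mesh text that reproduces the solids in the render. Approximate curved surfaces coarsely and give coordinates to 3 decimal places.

solid 
facet normal -0.214 0.610 -0.763
outer loop
vertex -1.181 -2.516 -2.935
vertex -2.132 -2.434 -2.603
vertex -1.427 -1.786 -2.282
endloop
endfacet
facet normal 0.944 0.024 0.329
outer loop
vertex -1.181 -2.516 -2.935
vertex -1.427 -1.786 -2.282
vertex -1.748 -3.526 -1.237
endloop
endfacet
facet normal -0.214 0.610 -0.763
outer loop
vertex -1.427 -1.786 -2.282
vertex -2.132 -2.434 -2.603
vertex -2.377 -1.704 -1.95
endloop
endfacet
facet normal 0.330 0.441 0.835
outer loop
vertex -1.427 -1.786 -2.282
vertex -2.377 -1.704 -1.95
vertex -1.748 -3.526 -1.237
endloop
endfacet
facet normal -0.214 0.610 -0.763
outer loop
vertex -2.377 -1.704 -1.95
vertex -2.132 -2.434 -2.603
vertex -3.082 -2.352 -2.271
endloop
endfacet
facet normal -0.520 0.149 0.841
outer loop
vertex -2.377 -1.704 -1.95
vertex -3.082 -2.352 -2.271
vertex -1.748 -3.526 -1.237
endloop
endfacet
facet normal -0.214 0.610 -0.763
outer loop
vertex -3.082 -2.352 -2.271
vertex -2.132 -2.434 -2.603
vertex -2.836 -3.083 -2.924
endloop
endfacet
facet normal -0.756 -0.559 0.341
outer loop
vertex -3.082 -2.352 -2.271
vertex -2.836 -3.083 -2.924
vertex -1.748 -3.526 -1.237
endloop
endfacet
facet normal -0.214 0.610 -0.763
outer loop
vertex -2.836 -3.083 -2.924
vertex -2.132 -2.434 -2.603
vertex -1.886 -3.165 -3.256
endloop
endfacet
facet normal -0.142 -0.976 -0.165
outer loop
vertex -2.836 -3.083 -2.924
vertex -1.886 -3.165 -3.256
vertex -1.748 -3.526 -1.237
endloop
endfacet
facet normal -0.214 0.610 -0.763
outer loop
vertex -1.886 -3.165 -3.256
vertex -2.132 -2.434 -2.603
vertex -1.181 -2.516 -2.935
endloop
endfacet
facet normal 0.708 -0.685 -0.171
outer loop
vertex -1.886 -3.165 -3.256
vertex -1.181 -2.516 -2.935
vertex -1.748 -3.526 -1.237
endloop
endfacet
facet normal -0.710 0.656 0.256
outer loop
vertex 1.86 0.513 2.101
vertex 2.036 0.959 1.448
vertex 0.702 -0.381 1.178
endloop
endfacet
facet normal -0.217 -0.551 0.806
outer loop
vertex 2.044 -1.619 0.692
vertex 1.86 0.513 2.101
vertex 0.702 -0.381 1.178
endloop
endfacet
facet normal -0.710 0.655 0.257
outer loop
vertex 0.702 -0.381 1.178
vertex 2.036 0.959 1.448
vertex 0.877 0.065 0.525
endloop
endfacet
facet normal -0.670 -0.517 -0.533
outer loop
vertex 0.877 0.065 0.525
vertex 2.044 -1.619 0.692
vertex 0.702 -0.381 1.178
endloop
endfacet
facet normal 0.670 0.517 0.533
outer loop
vertex 1.86 0.513 2.101
vertex 3.378 -0.279 0.962
vertex 2.036 0.959 1.448
endloop
endfacet
facet normal -0.217 -0.551 0.806
outer loop
vertex 3.203 -0.725 1.615
vertex 1.86 0.513 2.101
vertex 2.044 -1.619 0.692
endloop
endfacet
facet normal 0.670 0.517 0.533
outer loop
vertex 3.203 -0.725 1.615
vertex 3.378 -0.279 0.962
vertex 1.86 0.513 2.101
endloop
endfacet
facet normal 0.217 0.551 -0.806
outer loop
vertex 2.036 0.959 1.448
vertex 3.378 -0.279 0.962
vertex 0.877 0.065 0.525
endloop
endfacet
facet normal -0.670 -0.517 -0.533
outer loop
vertex 2.22 -1.173 0.039
vertex 2.044 -1.619 0.692
vertex 0.877 0.065 0.525
endloop
endfacet
facet normal 0.217 0.551 -0.806
outer loop
vertex 0.877 0.065 0.525
vertex 3.378 -0.279 0.962
vertex 2.22 -1.173 0.039
endloop
endfacet
facet normal 0.710 -0.656 -0.256
outer loop
vertex 2.22 -1.173 0.039
vertex 3.203 -0.725 1.615
vertex 2.044 -1.619 0.692
endloop
endfacet
facet normal 0.711 -0.655 -0.257
outer loop
vertex 3.378 -0.279 0.962
vertex 3.203 -0.725 1.615
vertex 2.22 -1.173 0.039
endloop
endfacet

endsolid
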